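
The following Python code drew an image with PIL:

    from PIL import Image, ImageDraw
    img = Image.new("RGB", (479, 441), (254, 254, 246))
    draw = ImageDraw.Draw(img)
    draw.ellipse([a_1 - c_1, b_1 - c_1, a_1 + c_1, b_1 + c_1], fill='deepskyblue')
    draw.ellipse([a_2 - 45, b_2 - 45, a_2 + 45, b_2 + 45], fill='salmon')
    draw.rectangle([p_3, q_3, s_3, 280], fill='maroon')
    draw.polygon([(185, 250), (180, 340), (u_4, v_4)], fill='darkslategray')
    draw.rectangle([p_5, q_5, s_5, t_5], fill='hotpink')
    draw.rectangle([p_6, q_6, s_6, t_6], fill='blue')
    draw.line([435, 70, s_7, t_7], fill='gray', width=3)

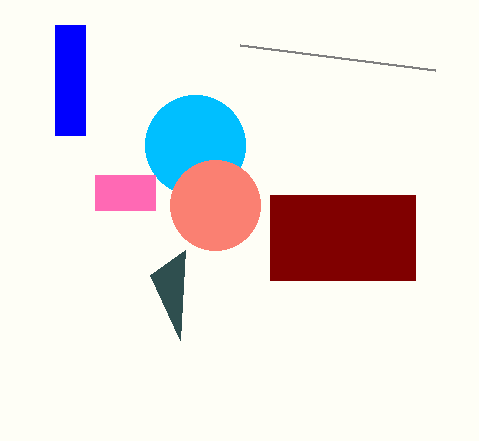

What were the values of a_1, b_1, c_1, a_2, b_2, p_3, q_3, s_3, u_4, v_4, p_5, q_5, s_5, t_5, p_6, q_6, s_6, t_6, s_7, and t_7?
a_1 = 195
b_1 = 145
c_1 = 50
a_2 = 215
b_2 = 205
p_3 = 270
q_3 = 195
s_3 = 415
u_4 = 150
v_4 = 275
p_5 = 95
q_5 = 175
s_5 = 155
t_5 = 210
p_6 = 55
q_6 = 25
s_6 = 85
t_6 = 135
s_7 = 240
t_7 = 45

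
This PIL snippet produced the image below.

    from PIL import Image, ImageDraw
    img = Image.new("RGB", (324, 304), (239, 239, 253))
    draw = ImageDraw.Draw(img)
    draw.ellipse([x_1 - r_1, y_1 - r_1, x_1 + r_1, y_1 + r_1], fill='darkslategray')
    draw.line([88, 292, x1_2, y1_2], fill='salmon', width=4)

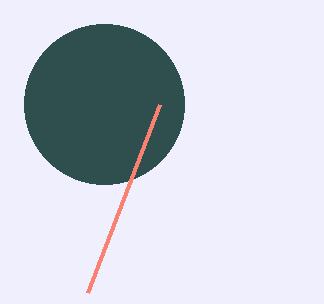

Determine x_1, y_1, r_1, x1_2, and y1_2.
x_1 = 104; y_1 = 104; r_1 = 80; x1_2 = 160; y1_2 = 104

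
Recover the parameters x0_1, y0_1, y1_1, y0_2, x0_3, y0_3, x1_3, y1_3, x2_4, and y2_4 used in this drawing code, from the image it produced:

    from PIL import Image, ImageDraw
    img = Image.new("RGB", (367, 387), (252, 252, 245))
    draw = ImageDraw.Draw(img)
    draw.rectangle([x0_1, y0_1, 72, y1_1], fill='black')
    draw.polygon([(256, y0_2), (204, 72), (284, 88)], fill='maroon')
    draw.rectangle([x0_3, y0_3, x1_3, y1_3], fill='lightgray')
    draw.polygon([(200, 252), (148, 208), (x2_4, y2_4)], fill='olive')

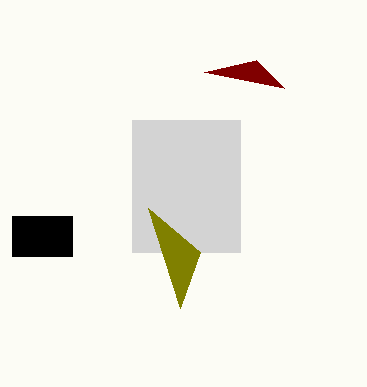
x0_1 = 12, y0_1 = 216, y1_1 = 256, y0_2 = 60, x0_3 = 132, y0_3 = 120, x1_3 = 240, y1_3 = 252, x2_4 = 180, y2_4 = 308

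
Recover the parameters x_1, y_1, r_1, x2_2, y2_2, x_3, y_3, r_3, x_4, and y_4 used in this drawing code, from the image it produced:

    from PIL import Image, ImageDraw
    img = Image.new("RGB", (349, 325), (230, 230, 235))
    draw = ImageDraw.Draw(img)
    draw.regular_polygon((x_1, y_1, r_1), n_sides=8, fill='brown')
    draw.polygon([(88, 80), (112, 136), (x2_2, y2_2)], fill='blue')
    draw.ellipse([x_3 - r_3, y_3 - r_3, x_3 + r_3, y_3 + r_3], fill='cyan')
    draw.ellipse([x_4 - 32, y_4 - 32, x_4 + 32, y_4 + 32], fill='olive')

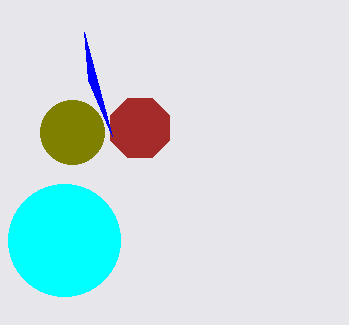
x_1 = 140
y_1 = 128
r_1 = 32
x2_2 = 84
y2_2 = 32
x_3 = 64
y_3 = 240
r_3 = 56
x_4 = 72
y_4 = 132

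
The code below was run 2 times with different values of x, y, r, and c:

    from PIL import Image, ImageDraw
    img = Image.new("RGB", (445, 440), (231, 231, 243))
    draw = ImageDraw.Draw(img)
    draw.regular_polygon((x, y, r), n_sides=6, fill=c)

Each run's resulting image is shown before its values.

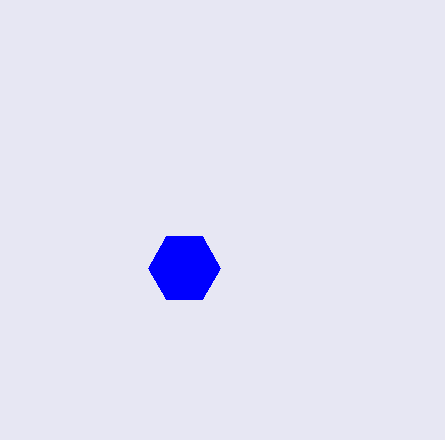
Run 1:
x = 184; y = 268; r = 36; c = 'blue'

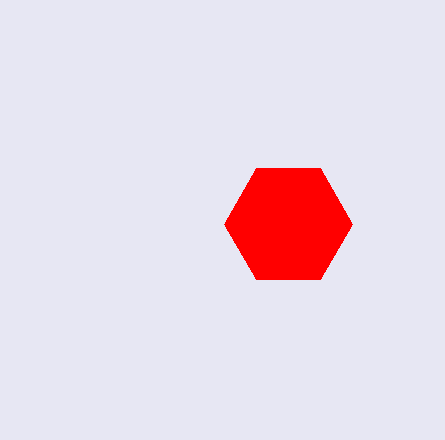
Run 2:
x = 288; y = 224; r = 64; c = 'red'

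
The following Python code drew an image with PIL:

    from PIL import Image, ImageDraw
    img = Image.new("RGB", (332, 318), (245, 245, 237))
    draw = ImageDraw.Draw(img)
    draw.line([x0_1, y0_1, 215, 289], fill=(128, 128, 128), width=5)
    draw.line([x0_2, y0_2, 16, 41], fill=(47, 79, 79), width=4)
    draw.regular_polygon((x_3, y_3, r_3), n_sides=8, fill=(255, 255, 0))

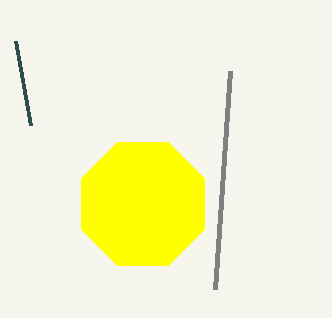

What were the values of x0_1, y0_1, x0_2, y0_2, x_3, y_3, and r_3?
x0_1 = 230
y0_1 = 71
x0_2 = 31
y0_2 = 125
x_3 = 143
y_3 = 204
r_3 = 67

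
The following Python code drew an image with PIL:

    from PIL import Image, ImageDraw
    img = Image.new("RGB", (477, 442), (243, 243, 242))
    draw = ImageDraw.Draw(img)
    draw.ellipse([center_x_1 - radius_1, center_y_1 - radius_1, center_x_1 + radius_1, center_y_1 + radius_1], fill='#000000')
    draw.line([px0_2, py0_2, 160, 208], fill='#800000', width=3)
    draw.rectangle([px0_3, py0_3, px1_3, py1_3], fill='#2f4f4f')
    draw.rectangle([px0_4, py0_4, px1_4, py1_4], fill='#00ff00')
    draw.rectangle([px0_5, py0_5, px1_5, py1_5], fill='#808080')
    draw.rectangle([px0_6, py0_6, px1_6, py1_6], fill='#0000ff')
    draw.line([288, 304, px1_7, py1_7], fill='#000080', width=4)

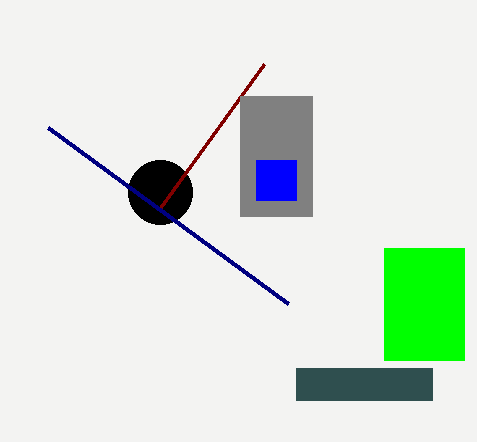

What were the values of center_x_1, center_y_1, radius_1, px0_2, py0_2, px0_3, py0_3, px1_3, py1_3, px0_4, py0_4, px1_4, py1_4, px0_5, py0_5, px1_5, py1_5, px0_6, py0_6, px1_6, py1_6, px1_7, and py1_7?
center_x_1 = 160, center_y_1 = 192, radius_1 = 32, px0_2 = 264, py0_2 = 64, px0_3 = 296, py0_3 = 368, px1_3 = 432, py1_3 = 400, px0_4 = 384, py0_4 = 248, px1_4 = 464, py1_4 = 360, px0_5 = 240, py0_5 = 96, px1_5 = 312, py1_5 = 216, px0_6 = 256, py0_6 = 160, px1_6 = 296, py1_6 = 200, px1_7 = 48, py1_7 = 128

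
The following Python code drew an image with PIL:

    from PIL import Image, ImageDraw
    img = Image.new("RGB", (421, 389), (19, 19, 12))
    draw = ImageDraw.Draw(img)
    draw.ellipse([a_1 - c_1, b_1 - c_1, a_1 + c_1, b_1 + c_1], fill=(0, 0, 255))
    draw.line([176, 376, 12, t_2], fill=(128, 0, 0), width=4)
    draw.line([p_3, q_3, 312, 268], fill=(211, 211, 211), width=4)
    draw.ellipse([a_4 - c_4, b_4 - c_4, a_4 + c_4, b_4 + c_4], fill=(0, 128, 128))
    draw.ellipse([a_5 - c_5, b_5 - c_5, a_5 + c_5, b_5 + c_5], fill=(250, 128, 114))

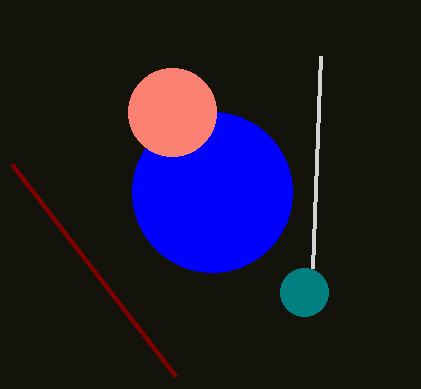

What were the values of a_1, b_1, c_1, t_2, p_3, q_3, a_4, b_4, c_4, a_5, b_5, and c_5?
a_1 = 212, b_1 = 192, c_1 = 80, t_2 = 164, p_3 = 320, q_3 = 56, a_4 = 304, b_4 = 292, c_4 = 24, a_5 = 172, b_5 = 112, c_5 = 44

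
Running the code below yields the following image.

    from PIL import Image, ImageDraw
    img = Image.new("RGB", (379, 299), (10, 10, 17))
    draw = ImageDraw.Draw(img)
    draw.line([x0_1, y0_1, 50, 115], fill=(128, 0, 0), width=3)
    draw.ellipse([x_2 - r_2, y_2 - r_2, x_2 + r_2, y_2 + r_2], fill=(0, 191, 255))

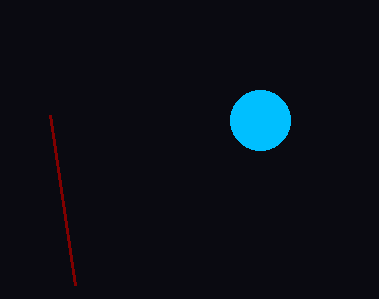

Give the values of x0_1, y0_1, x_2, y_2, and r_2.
x0_1 = 75, y0_1 = 285, x_2 = 260, y_2 = 120, r_2 = 30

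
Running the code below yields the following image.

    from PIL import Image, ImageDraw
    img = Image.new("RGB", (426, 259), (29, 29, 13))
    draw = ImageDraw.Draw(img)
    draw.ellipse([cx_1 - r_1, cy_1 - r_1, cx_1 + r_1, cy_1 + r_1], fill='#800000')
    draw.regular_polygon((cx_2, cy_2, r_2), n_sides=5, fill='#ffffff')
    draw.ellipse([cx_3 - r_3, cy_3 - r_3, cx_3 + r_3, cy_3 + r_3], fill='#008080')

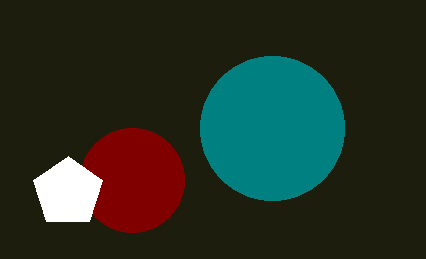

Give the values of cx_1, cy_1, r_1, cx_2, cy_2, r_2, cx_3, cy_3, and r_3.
cx_1 = 132; cy_1 = 180; r_1 = 52; cx_2 = 68; cy_2 = 192; r_2 = 36; cx_3 = 272; cy_3 = 128; r_3 = 72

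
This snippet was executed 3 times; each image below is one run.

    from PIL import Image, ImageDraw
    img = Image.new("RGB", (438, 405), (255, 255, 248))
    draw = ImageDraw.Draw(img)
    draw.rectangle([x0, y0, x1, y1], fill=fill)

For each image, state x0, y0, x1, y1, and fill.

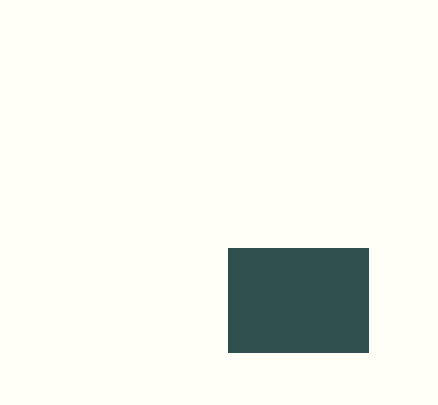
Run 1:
x0 = 228; y0 = 248; x1 = 368; y1 = 352; fill = 'darkslategray'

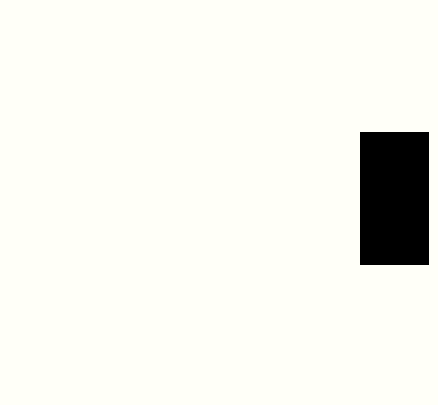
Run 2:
x0 = 360, y0 = 132, x1 = 428, y1 = 264, fill = 'black'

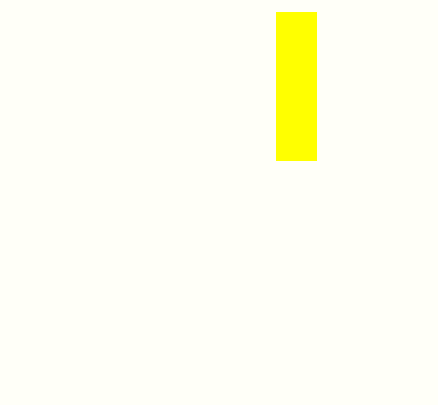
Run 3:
x0 = 276, y0 = 12, x1 = 316, y1 = 160, fill = 'yellow'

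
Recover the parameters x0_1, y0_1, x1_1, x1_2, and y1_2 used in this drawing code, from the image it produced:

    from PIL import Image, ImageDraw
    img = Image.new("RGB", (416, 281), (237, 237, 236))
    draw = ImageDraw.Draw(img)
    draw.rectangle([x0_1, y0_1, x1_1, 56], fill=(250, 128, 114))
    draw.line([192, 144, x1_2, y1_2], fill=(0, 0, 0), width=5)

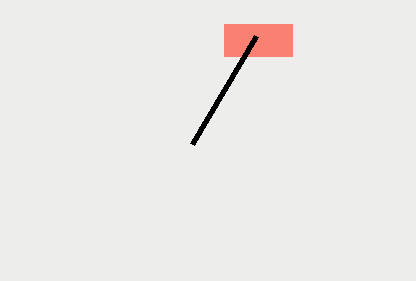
x0_1 = 224; y0_1 = 24; x1_1 = 292; x1_2 = 256; y1_2 = 36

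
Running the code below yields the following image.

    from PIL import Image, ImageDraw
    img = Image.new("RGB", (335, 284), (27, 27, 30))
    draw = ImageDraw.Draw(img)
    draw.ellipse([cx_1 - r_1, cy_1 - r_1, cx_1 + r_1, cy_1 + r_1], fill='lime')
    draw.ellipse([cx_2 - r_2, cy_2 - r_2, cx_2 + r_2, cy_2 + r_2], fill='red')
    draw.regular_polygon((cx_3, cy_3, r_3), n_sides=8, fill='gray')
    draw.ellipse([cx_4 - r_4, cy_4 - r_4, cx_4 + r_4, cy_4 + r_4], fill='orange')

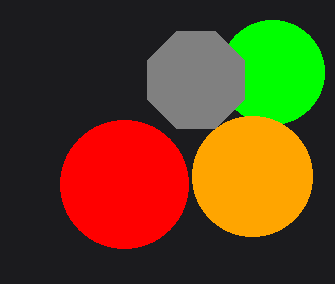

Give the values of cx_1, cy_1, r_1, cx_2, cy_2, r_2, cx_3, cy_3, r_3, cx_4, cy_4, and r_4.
cx_1 = 272, cy_1 = 72, r_1 = 52, cx_2 = 124, cy_2 = 184, r_2 = 64, cx_3 = 196, cy_3 = 80, r_3 = 52, cx_4 = 252, cy_4 = 176, r_4 = 60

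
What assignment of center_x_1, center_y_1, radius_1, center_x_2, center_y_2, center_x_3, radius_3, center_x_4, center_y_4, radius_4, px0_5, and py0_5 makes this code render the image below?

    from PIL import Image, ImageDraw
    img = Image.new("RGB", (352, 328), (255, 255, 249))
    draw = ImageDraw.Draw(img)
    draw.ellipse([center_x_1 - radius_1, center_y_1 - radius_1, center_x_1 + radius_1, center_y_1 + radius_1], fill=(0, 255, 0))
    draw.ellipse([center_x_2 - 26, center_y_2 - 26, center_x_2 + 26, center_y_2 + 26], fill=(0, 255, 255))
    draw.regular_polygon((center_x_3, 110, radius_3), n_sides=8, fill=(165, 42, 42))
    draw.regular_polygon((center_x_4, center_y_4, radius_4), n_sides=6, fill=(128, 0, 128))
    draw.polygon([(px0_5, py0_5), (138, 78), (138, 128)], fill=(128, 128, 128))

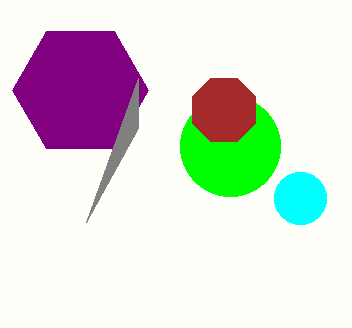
center_x_1 = 230; center_y_1 = 146; radius_1 = 50; center_x_2 = 300; center_y_2 = 198; center_x_3 = 224; radius_3 = 34; center_x_4 = 80; center_y_4 = 90; radius_4 = 68; px0_5 = 86; py0_5 = 222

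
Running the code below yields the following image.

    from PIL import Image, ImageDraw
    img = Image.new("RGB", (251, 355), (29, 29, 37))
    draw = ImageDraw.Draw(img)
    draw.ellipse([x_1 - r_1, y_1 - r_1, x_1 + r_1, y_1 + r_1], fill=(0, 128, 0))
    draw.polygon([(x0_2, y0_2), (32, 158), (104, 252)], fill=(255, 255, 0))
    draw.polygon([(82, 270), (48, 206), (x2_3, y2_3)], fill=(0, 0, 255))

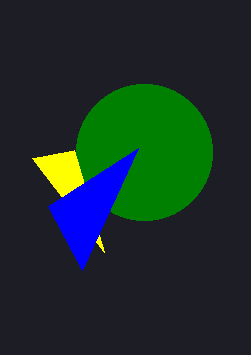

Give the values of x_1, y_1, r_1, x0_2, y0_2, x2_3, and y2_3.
x_1 = 144; y_1 = 152; r_1 = 68; x0_2 = 74; y0_2 = 150; x2_3 = 138; y2_3 = 148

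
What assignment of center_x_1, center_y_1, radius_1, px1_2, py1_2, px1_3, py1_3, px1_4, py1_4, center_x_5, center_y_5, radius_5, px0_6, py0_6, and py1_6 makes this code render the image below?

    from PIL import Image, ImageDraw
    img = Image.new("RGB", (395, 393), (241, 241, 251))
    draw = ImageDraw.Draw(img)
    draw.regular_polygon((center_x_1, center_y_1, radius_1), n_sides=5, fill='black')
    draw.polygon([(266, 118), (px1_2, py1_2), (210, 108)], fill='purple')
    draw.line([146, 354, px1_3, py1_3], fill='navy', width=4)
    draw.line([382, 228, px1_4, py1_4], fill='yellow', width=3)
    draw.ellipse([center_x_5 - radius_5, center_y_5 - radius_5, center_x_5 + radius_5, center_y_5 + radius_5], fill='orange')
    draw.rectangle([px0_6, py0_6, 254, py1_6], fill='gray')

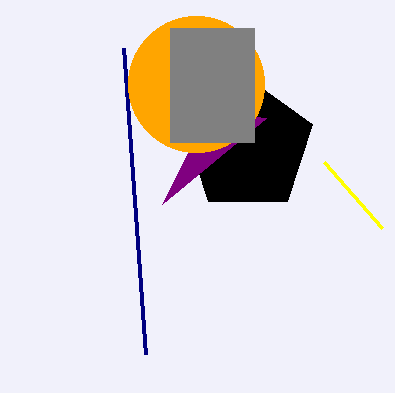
center_x_1 = 248, center_y_1 = 146, radius_1 = 68, px1_2 = 162, py1_2 = 204, px1_3 = 124, py1_3 = 48, px1_4 = 324, py1_4 = 162, center_x_5 = 196, center_y_5 = 84, radius_5 = 68, px0_6 = 170, py0_6 = 28, py1_6 = 142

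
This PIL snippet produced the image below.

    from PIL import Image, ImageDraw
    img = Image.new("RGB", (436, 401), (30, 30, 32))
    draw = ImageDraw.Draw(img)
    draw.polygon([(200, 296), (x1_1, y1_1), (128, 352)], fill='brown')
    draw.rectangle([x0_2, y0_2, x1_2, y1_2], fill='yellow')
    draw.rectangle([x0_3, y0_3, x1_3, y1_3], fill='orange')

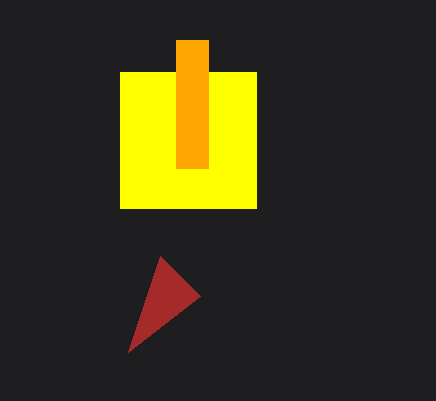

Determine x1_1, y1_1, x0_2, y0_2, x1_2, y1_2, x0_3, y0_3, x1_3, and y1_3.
x1_1 = 160
y1_1 = 256
x0_2 = 120
y0_2 = 72
x1_2 = 256
y1_2 = 208
x0_3 = 176
y0_3 = 40
x1_3 = 208
y1_3 = 168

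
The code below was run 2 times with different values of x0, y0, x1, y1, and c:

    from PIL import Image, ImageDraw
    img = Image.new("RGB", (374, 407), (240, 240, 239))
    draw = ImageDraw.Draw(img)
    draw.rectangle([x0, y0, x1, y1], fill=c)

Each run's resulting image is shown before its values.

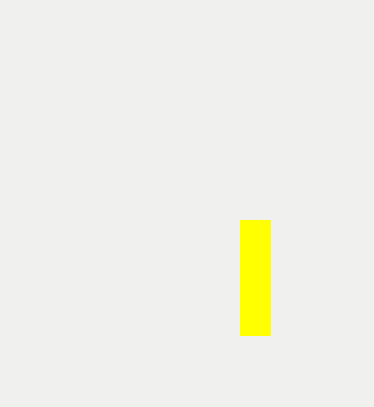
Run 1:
x0 = 240
y0 = 220
x1 = 270
y1 = 335
c = 'yellow'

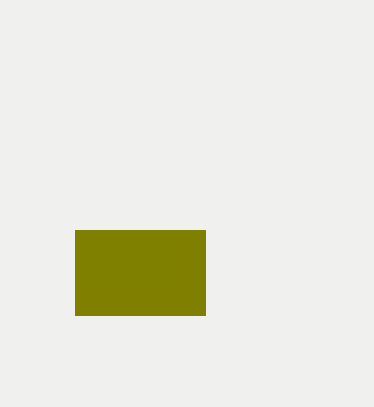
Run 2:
x0 = 75; y0 = 230; x1 = 205; y1 = 315; c = 'olive'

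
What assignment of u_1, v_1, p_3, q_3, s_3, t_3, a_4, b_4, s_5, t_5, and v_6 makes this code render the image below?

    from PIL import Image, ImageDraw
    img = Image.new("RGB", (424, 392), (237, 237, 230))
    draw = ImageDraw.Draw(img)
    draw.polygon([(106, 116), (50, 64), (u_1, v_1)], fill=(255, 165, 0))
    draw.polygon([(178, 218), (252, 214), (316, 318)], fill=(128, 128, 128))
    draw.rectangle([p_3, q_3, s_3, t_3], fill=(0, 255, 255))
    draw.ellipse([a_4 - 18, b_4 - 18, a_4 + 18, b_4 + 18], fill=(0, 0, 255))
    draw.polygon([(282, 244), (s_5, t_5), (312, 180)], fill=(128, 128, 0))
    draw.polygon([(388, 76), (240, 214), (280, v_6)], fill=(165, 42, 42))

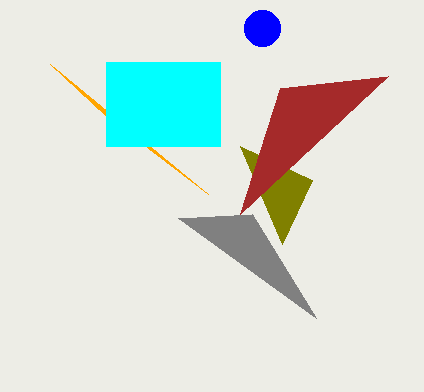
u_1 = 208
v_1 = 194
p_3 = 106
q_3 = 62
s_3 = 220
t_3 = 146
a_4 = 262
b_4 = 28
s_5 = 240
t_5 = 146
v_6 = 88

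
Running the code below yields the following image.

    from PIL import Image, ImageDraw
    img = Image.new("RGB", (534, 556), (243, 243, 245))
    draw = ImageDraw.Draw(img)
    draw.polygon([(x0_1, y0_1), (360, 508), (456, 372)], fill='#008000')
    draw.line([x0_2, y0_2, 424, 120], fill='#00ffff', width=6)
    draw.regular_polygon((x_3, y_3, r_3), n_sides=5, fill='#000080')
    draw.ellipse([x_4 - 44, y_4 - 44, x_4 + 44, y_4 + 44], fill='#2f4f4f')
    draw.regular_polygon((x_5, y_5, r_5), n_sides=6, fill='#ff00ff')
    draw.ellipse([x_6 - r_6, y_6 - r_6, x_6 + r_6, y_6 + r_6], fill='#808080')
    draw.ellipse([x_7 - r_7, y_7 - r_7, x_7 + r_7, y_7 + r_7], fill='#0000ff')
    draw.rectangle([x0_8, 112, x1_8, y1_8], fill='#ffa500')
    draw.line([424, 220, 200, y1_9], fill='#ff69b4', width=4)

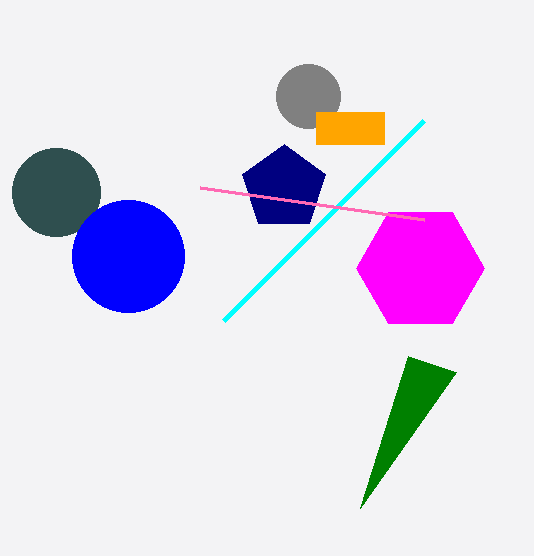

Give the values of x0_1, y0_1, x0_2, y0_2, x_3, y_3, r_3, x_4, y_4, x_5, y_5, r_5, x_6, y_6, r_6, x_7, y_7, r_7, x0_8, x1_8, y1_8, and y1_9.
x0_1 = 408, y0_1 = 356, x0_2 = 224, y0_2 = 320, x_3 = 284, y_3 = 188, r_3 = 44, x_4 = 56, y_4 = 192, x_5 = 420, y_5 = 268, r_5 = 64, x_6 = 308, y_6 = 96, r_6 = 32, x_7 = 128, y_7 = 256, r_7 = 56, x0_8 = 316, x1_8 = 384, y1_8 = 144, y1_9 = 188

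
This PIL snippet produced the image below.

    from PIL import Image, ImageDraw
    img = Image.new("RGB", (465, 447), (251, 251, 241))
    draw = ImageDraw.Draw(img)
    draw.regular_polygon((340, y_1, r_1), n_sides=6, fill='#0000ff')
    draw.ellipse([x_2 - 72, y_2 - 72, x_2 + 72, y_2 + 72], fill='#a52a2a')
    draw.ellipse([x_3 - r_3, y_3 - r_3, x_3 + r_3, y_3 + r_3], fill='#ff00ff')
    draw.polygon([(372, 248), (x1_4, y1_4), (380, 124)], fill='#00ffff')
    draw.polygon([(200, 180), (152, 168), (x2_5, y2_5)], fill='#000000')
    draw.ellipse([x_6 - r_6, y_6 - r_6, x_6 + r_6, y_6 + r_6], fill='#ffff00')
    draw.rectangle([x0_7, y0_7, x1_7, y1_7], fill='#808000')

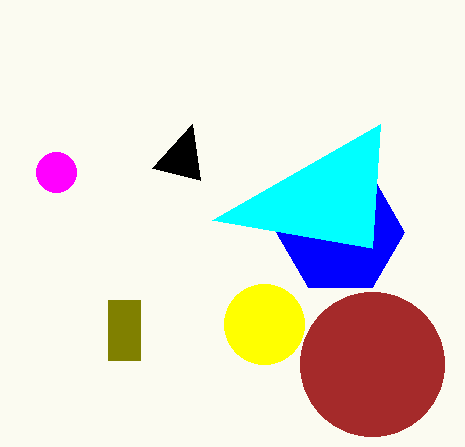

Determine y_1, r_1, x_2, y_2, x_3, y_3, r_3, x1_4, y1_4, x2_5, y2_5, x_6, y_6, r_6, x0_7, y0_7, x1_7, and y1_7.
y_1 = 232; r_1 = 64; x_2 = 372; y_2 = 364; x_3 = 56; y_3 = 172; r_3 = 20; x1_4 = 212; y1_4 = 220; x2_5 = 192; y2_5 = 124; x_6 = 264; y_6 = 324; r_6 = 40; x0_7 = 108; y0_7 = 300; x1_7 = 140; y1_7 = 360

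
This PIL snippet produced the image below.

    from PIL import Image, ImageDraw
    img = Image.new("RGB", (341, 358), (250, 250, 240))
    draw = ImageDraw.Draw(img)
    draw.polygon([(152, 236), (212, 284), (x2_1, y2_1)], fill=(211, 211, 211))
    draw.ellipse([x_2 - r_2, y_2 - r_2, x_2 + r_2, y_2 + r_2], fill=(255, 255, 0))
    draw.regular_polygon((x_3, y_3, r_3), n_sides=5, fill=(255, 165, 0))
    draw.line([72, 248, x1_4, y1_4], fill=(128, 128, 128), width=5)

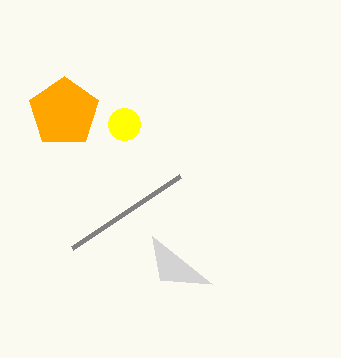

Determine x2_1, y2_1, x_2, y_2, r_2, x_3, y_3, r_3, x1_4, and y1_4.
x2_1 = 160
y2_1 = 280
x_2 = 124
y_2 = 124
r_2 = 16
x_3 = 64
y_3 = 112
r_3 = 36
x1_4 = 180
y1_4 = 176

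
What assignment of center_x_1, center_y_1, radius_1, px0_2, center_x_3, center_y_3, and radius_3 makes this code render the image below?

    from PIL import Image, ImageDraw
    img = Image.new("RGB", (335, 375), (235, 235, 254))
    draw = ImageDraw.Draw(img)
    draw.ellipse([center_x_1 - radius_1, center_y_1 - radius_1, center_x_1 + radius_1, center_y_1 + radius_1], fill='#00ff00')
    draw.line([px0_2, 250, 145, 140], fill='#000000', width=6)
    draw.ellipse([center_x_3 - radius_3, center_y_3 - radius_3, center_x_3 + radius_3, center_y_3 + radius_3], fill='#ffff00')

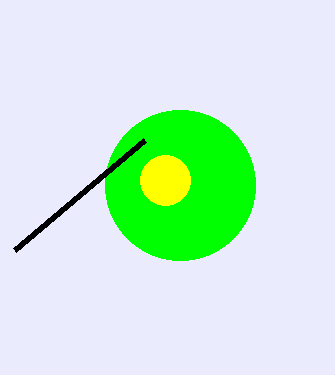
center_x_1 = 180; center_y_1 = 185; radius_1 = 75; px0_2 = 15; center_x_3 = 165; center_y_3 = 180; radius_3 = 25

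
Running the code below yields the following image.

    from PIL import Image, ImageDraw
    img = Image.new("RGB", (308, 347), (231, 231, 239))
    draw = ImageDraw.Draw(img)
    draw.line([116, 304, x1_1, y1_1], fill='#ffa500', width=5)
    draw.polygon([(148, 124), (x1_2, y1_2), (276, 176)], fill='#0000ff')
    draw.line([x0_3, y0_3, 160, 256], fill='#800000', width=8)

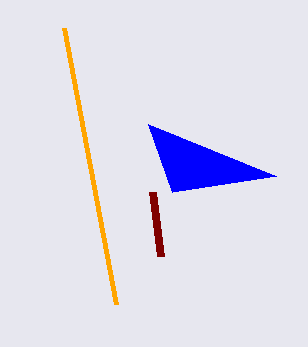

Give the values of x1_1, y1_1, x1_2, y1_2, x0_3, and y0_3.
x1_1 = 64
y1_1 = 28
x1_2 = 172
y1_2 = 192
x0_3 = 152
y0_3 = 192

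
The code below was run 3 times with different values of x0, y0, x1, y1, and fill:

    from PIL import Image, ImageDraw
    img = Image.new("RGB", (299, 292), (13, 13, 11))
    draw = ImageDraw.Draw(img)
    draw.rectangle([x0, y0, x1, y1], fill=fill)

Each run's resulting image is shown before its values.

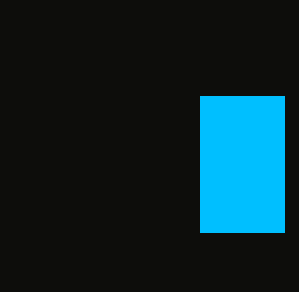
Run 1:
x0 = 200, y0 = 96, x1 = 284, y1 = 232, fill = 'deepskyblue'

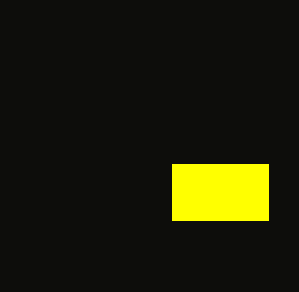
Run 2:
x0 = 172
y0 = 164
x1 = 268
y1 = 220
fill = 'yellow'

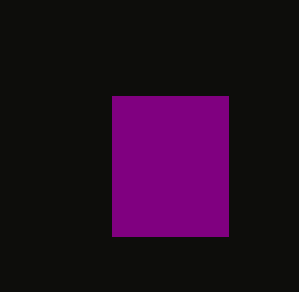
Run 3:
x0 = 112
y0 = 96
x1 = 228
y1 = 236
fill = 'purple'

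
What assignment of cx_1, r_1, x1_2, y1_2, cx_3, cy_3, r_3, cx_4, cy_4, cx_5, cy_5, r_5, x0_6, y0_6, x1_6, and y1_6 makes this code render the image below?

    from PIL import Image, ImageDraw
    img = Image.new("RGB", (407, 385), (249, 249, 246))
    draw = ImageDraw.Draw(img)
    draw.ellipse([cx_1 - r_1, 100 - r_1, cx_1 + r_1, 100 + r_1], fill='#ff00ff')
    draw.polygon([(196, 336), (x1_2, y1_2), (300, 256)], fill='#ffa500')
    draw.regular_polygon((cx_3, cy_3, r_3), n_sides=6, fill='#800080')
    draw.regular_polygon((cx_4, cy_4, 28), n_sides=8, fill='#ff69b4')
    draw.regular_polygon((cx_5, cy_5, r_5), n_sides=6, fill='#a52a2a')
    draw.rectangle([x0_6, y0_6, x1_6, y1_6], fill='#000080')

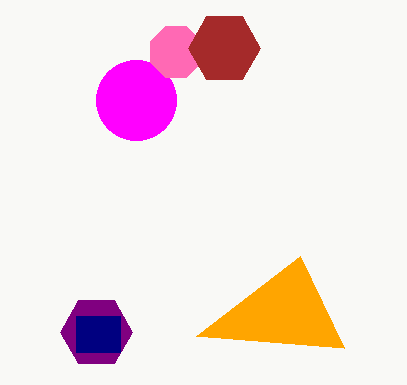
cx_1 = 136
r_1 = 40
x1_2 = 344
y1_2 = 348
cx_3 = 96
cy_3 = 332
r_3 = 36
cx_4 = 176
cy_4 = 52
cx_5 = 224
cy_5 = 48
r_5 = 36
x0_6 = 76
y0_6 = 316
x1_6 = 120
y1_6 = 352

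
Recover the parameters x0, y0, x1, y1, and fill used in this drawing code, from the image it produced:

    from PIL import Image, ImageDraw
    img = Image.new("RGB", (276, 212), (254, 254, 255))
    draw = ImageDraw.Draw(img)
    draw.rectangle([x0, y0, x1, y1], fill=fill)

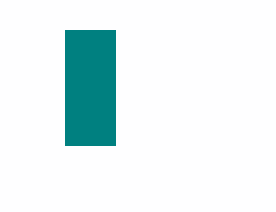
x0 = 65
y0 = 30
x1 = 115
y1 = 145
fill = 'teal'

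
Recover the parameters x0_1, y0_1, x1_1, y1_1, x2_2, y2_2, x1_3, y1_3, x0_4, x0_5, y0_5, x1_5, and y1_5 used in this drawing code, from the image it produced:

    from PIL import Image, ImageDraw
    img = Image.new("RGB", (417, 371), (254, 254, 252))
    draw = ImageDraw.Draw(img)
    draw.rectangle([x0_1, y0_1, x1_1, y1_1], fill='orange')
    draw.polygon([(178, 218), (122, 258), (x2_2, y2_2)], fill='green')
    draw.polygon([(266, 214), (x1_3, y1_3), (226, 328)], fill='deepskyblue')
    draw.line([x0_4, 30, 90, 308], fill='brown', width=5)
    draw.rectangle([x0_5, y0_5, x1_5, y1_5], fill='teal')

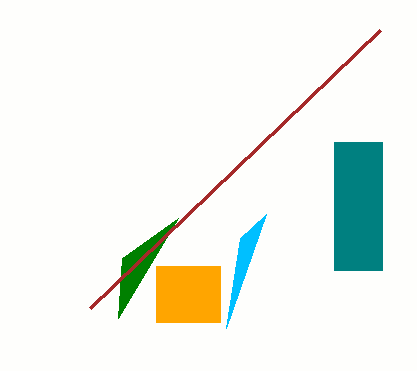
x0_1 = 156, y0_1 = 266, x1_1 = 220, y1_1 = 322, x2_2 = 118, y2_2 = 318, x1_3 = 240, y1_3 = 238, x0_4 = 380, x0_5 = 334, y0_5 = 142, x1_5 = 382, y1_5 = 270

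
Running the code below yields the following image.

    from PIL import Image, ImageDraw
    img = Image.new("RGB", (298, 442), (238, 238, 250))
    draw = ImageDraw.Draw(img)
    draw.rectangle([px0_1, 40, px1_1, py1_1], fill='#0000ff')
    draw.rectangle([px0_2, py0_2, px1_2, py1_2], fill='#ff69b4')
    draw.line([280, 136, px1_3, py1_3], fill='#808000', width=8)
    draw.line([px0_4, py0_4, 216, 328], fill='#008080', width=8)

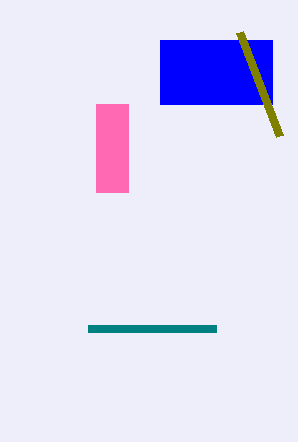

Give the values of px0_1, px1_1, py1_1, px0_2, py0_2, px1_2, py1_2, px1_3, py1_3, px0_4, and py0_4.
px0_1 = 160; px1_1 = 272; py1_1 = 104; px0_2 = 96; py0_2 = 104; px1_2 = 128; py1_2 = 192; px1_3 = 240; py1_3 = 32; px0_4 = 88; py0_4 = 328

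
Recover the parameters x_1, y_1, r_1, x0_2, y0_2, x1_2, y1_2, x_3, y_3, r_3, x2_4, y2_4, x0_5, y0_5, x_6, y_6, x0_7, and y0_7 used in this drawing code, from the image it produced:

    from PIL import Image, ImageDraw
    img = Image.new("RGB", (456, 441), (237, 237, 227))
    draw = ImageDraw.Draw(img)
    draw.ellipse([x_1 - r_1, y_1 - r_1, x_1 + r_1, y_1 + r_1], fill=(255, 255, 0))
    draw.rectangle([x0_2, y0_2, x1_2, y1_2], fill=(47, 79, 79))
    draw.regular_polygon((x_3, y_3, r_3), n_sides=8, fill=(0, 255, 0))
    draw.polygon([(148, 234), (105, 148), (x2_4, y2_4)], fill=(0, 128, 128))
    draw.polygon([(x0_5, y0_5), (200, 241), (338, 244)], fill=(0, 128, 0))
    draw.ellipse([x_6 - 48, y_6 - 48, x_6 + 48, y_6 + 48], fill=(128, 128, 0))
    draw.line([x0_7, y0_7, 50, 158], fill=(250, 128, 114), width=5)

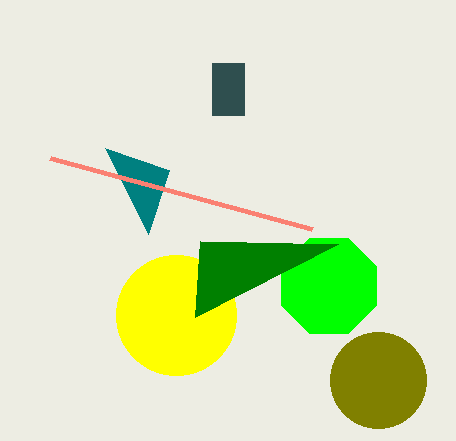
x_1 = 176, y_1 = 315, r_1 = 60, x0_2 = 212, y0_2 = 63, x1_2 = 244, y1_2 = 115, x_3 = 329, y_3 = 286, r_3 = 51, x2_4 = 169, y2_4 = 170, x0_5 = 195, y0_5 = 317, x_6 = 378, y_6 = 380, x0_7 = 312, y0_7 = 229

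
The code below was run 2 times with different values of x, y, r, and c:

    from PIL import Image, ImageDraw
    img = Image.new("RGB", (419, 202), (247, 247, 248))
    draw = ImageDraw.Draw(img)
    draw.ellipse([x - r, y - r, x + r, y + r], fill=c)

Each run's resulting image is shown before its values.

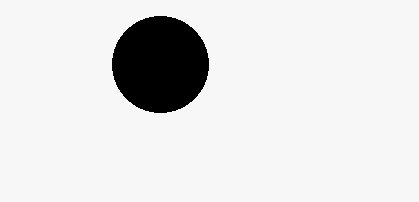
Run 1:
x = 160; y = 64; r = 48; c = 'black'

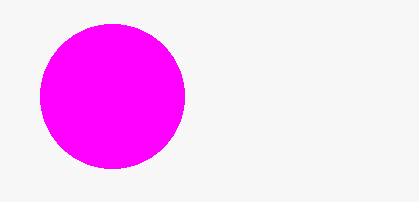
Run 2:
x = 112, y = 96, r = 72, c = 'magenta'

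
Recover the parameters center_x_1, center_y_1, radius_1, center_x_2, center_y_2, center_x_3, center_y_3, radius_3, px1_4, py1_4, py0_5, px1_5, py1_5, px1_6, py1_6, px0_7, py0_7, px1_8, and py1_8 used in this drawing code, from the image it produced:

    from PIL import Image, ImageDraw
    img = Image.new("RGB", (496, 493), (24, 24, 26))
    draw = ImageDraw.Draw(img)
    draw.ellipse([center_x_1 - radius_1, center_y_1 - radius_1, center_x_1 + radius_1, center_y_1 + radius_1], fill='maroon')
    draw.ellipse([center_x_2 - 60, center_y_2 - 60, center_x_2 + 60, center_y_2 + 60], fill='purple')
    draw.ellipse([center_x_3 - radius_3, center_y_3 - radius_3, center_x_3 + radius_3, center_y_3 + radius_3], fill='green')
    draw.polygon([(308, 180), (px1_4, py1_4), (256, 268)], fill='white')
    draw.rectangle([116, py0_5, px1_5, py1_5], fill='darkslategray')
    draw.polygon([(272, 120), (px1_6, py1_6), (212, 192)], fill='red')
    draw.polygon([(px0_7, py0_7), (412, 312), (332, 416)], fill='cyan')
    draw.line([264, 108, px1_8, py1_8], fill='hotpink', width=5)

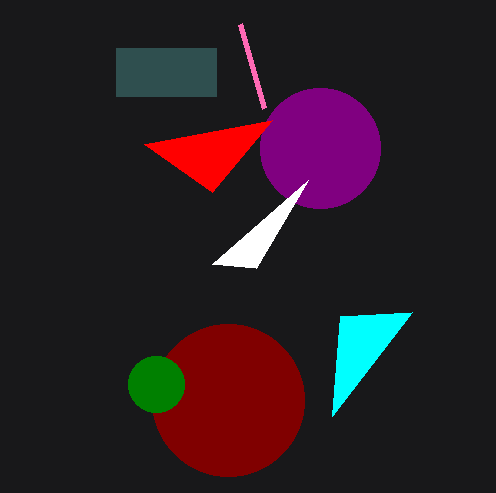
center_x_1 = 228; center_y_1 = 400; radius_1 = 76; center_x_2 = 320; center_y_2 = 148; center_x_3 = 156; center_y_3 = 384; radius_3 = 28; px1_4 = 212; py1_4 = 264; py0_5 = 48; px1_5 = 216; py1_5 = 96; px1_6 = 144; py1_6 = 144; px0_7 = 340; py0_7 = 316; px1_8 = 240; py1_8 = 24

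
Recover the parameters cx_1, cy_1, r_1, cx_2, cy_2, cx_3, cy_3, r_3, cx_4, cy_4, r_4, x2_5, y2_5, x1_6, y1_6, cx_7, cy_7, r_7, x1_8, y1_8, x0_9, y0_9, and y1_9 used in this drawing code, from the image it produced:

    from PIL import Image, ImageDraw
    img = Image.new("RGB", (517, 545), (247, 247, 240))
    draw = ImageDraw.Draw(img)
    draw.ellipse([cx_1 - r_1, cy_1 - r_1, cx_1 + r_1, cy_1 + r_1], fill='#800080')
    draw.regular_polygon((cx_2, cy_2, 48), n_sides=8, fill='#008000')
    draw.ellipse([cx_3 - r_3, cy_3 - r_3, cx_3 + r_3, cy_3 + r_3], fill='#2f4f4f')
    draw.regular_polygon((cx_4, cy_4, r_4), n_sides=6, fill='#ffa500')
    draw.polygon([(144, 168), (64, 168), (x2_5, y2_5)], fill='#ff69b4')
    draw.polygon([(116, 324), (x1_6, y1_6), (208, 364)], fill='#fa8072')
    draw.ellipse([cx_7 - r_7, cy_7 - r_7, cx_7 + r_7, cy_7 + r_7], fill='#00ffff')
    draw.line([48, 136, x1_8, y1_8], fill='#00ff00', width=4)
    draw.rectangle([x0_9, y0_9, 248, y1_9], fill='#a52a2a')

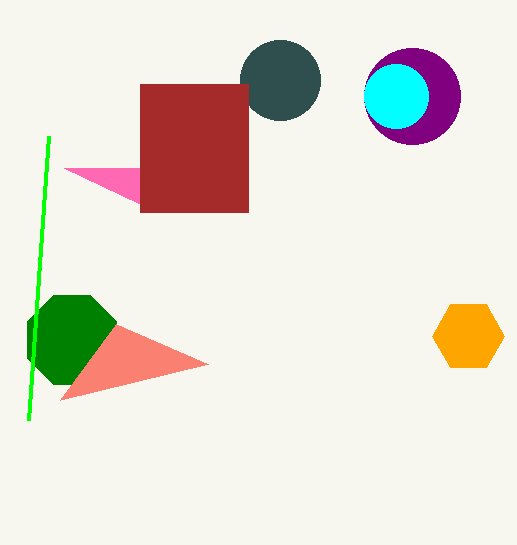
cx_1 = 412
cy_1 = 96
r_1 = 48
cx_2 = 72
cy_2 = 340
cx_3 = 280
cy_3 = 80
r_3 = 40
cx_4 = 468
cy_4 = 336
r_4 = 36
x2_5 = 140
y2_5 = 204
x1_6 = 60
y1_6 = 400
cx_7 = 396
cy_7 = 96
r_7 = 32
x1_8 = 28
y1_8 = 420
x0_9 = 140
y0_9 = 84
y1_9 = 212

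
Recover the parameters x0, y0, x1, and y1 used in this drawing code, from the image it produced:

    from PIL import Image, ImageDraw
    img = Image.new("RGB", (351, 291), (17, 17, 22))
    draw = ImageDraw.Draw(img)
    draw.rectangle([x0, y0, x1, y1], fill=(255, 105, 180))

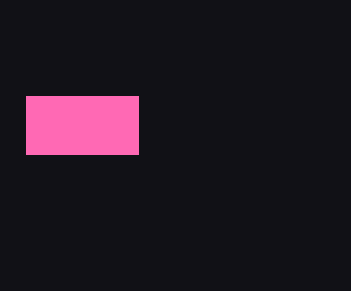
x0 = 26; y0 = 96; x1 = 138; y1 = 154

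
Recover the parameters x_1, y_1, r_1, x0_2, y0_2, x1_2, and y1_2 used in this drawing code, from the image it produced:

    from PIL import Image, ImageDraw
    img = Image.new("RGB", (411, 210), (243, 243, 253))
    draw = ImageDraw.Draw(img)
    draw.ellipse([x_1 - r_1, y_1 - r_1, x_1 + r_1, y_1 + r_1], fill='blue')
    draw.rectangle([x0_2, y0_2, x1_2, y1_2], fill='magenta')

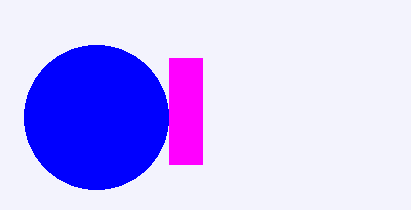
x_1 = 96, y_1 = 117, r_1 = 72, x0_2 = 169, y0_2 = 58, x1_2 = 202, y1_2 = 164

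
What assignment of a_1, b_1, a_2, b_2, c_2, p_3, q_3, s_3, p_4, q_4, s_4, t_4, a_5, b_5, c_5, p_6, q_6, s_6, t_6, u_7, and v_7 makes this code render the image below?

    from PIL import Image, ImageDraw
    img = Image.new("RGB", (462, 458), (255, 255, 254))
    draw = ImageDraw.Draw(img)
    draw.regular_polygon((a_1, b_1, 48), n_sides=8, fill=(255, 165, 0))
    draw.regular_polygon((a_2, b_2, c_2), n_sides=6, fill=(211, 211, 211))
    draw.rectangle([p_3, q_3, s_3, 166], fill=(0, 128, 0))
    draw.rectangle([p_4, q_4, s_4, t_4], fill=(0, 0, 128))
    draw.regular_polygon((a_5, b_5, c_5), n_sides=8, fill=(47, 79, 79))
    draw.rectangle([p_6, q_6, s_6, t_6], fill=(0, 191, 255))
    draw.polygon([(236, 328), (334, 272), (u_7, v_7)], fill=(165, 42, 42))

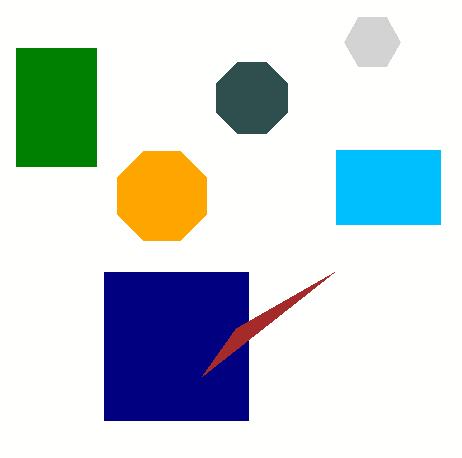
a_1 = 162; b_1 = 196; a_2 = 372; b_2 = 42; c_2 = 28; p_3 = 16; q_3 = 48; s_3 = 96; p_4 = 104; q_4 = 272; s_4 = 248; t_4 = 420; a_5 = 252; b_5 = 98; c_5 = 38; p_6 = 336; q_6 = 150; s_6 = 440; t_6 = 224; u_7 = 202; v_7 = 376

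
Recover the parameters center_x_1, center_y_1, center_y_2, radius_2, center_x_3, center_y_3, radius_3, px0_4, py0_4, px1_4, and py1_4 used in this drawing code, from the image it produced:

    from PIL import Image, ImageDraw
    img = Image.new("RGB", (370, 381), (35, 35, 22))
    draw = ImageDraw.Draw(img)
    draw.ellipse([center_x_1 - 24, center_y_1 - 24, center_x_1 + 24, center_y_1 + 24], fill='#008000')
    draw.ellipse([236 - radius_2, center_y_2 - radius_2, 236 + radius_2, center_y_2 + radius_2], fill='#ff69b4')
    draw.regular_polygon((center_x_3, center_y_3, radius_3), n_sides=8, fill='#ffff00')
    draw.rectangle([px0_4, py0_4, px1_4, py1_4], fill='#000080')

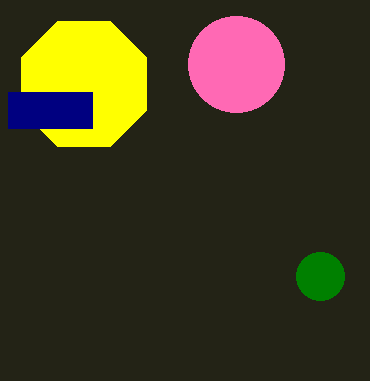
center_x_1 = 320; center_y_1 = 276; center_y_2 = 64; radius_2 = 48; center_x_3 = 84; center_y_3 = 84; radius_3 = 68; px0_4 = 8; py0_4 = 92; px1_4 = 92; py1_4 = 128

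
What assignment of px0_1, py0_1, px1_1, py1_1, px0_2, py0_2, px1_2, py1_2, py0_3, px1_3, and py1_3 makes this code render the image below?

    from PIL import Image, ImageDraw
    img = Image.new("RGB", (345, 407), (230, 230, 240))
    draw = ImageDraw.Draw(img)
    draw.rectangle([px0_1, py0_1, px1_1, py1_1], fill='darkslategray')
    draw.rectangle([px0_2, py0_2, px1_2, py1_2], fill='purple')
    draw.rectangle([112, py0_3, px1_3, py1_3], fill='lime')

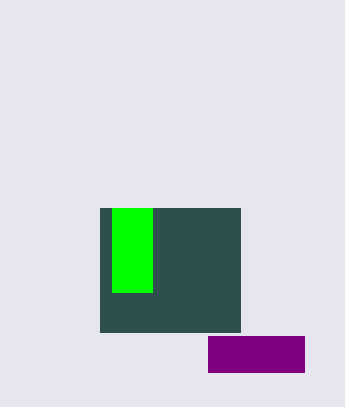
px0_1 = 100, py0_1 = 208, px1_1 = 240, py1_1 = 332, px0_2 = 208, py0_2 = 336, px1_2 = 304, py1_2 = 372, py0_3 = 208, px1_3 = 152, py1_3 = 292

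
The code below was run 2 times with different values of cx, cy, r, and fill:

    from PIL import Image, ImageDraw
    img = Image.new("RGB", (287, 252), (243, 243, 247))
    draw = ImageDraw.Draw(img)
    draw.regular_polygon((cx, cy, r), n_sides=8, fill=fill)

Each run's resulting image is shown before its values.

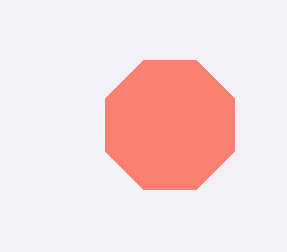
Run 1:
cx = 170
cy = 125
r = 70
fill = 'salmon'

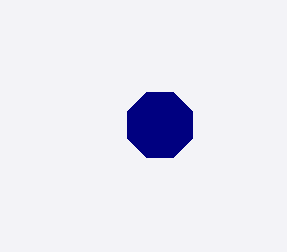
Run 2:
cx = 160, cy = 125, r = 35, fill = 'navy'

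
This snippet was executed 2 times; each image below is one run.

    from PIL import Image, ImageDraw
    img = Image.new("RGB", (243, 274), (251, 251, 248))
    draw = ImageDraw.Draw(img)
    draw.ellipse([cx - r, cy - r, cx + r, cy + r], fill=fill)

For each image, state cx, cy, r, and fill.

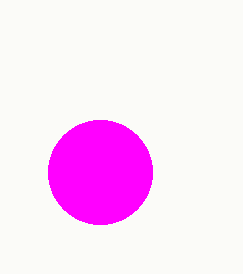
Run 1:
cx = 100; cy = 172; r = 52; fill = 'magenta'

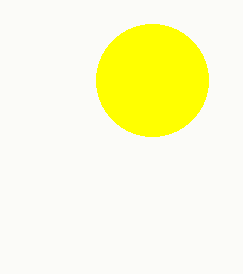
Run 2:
cx = 152, cy = 80, r = 56, fill = 'yellow'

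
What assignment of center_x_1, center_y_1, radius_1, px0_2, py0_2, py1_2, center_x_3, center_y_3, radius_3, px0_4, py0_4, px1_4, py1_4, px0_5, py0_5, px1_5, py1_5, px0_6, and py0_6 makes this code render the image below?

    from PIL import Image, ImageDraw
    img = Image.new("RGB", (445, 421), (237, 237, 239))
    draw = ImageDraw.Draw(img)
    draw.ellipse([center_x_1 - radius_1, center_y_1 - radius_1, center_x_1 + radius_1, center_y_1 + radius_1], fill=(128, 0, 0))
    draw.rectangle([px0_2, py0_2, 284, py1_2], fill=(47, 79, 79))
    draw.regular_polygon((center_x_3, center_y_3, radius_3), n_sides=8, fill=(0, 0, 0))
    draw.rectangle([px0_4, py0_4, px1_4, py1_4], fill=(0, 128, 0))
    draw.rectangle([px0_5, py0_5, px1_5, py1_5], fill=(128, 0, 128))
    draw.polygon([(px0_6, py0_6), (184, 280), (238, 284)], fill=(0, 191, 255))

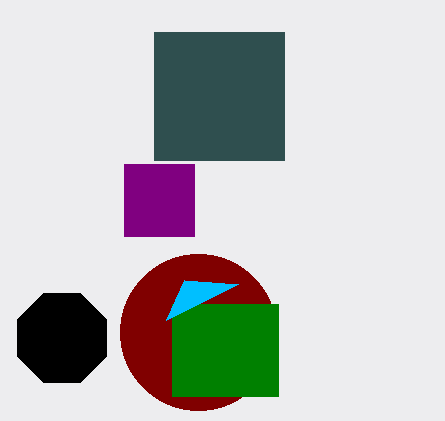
center_x_1 = 198
center_y_1 = 332
radius_1 = 78
px0_2 = 154
py0_2 = 32
py1_2 = 160
center_x_3 = 62
center_y_3 = 338
radius_3 = 48
px0_4 = 172
py0_4 = 304
px1_4 = 278
py1_4 = 396
px0_5 = 124
py0_5 = 164
px1_5 = 194
py1_5 = 236
px0_6 = 166
py0_6 = 320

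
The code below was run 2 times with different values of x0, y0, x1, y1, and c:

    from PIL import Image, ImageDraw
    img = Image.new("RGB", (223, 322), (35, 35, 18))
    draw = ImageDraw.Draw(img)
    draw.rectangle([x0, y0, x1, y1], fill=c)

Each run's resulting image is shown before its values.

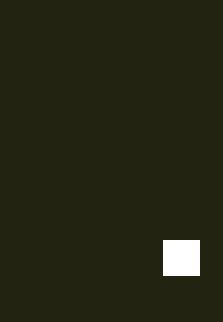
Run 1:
x0 = 163, y0 = 240, x1 = 199, y1 = 275, c = 'white'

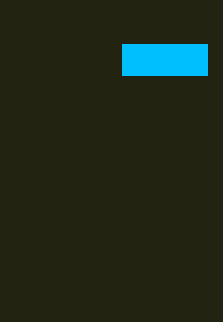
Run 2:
x0 = 122; y0 = 44; x1 = 207; y1 = 75; c = 'deepskyblue'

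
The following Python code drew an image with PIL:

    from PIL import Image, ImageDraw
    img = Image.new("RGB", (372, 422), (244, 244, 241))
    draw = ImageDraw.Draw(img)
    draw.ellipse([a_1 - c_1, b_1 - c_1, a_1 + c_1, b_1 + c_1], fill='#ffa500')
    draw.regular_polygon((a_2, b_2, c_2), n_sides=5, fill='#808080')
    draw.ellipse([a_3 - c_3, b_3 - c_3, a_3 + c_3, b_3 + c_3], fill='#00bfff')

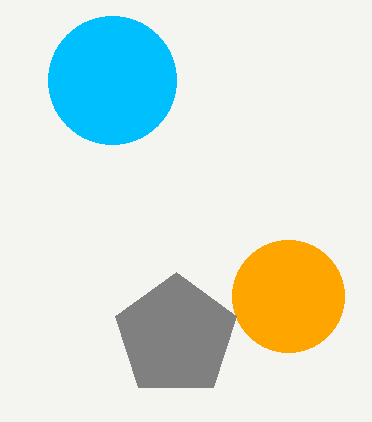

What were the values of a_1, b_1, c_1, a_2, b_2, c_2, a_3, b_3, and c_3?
a_1 = 288, b_1 = 296, c_1 = 56, a_2 = 176, b_2 = 336, c_2 = 64, a_3 = 112, b_3 = 80, c_3 = 64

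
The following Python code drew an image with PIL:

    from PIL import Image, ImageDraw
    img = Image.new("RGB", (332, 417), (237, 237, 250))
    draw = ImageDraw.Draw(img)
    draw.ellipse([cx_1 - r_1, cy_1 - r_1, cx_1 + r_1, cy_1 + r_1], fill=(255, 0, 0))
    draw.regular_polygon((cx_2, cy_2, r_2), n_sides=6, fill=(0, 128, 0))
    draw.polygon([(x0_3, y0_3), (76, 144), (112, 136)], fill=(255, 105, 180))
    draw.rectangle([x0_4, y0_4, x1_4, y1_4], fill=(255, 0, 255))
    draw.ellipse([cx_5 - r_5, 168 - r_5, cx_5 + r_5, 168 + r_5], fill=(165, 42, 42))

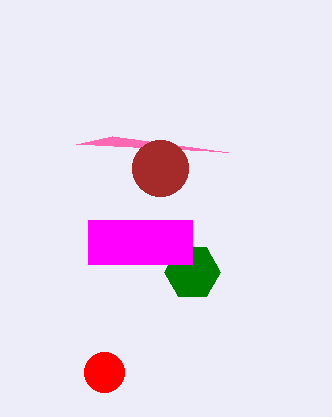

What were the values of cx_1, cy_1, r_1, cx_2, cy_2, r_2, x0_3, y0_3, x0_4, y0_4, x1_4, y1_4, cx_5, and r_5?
cx_1 = 104, cy_1 = 372, r_1 = 20, cx_2 = 192, cy_2 = 272, r_2 = 28, x0_3 = 228, y0_3 = 152, x0_4 = 88, y0_4 = 220, x1_4 = 192, y1_4 = 264, cx_5 = 160, r_5 = 28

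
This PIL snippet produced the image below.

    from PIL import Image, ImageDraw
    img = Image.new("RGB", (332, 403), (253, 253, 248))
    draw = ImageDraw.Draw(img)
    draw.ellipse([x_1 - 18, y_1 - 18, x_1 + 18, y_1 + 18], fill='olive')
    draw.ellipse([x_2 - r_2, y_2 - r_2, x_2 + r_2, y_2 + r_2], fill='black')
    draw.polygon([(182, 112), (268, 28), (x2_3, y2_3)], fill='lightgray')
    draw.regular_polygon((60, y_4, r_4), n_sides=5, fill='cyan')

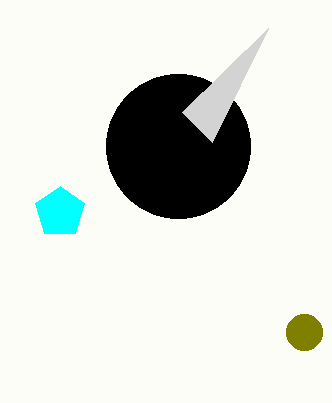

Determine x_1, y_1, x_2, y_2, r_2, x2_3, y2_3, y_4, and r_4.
x_1 = 304
y_1 = 332
x_2 = 178
y_2 = 146
r_2 = 72
x2_3 = 212
y2_3 = 142
y_4 = 212
r_4 = 26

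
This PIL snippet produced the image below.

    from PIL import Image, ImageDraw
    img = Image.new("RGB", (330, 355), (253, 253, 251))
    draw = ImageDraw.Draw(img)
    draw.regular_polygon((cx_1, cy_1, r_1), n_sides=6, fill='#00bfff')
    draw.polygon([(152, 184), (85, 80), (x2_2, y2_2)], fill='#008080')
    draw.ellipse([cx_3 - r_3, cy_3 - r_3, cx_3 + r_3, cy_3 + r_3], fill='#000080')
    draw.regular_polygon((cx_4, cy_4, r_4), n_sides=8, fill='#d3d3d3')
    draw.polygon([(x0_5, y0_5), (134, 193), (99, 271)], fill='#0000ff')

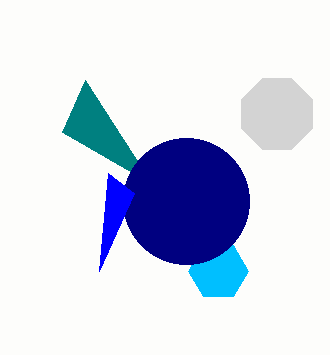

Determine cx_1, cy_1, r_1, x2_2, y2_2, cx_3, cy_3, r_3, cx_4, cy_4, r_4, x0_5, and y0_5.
cx_1 = 218, cy_1 = 271, r_1 = 30, x2_2 = 62, y2_2 = 132, cx_3 = 186, cy_3 = 201, r_3 = 63, cx_4 = 277, cy_4 = 114, r_4 = 38, x0_5 = 108, y0_5 = 173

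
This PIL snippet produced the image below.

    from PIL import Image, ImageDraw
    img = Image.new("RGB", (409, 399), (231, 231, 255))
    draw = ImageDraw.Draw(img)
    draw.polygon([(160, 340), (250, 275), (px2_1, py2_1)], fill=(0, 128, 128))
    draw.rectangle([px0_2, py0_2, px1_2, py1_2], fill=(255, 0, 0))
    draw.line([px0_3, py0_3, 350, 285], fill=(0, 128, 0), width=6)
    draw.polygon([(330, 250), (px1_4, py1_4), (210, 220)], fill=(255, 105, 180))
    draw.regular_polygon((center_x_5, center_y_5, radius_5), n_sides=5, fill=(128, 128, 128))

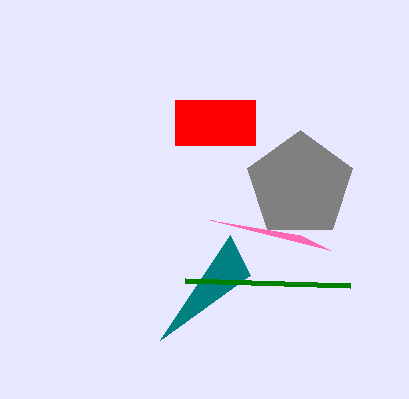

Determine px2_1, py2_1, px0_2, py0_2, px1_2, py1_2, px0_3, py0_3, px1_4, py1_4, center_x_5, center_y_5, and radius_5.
px2_1 = 230; py2_1 = 235; px0_2 = 175; py0_2 = 100; px1_2 = 255; py1_2 = 145; px0_3 = 185; py0_3 = 280; px1_4 = 300; py1_4 = 235; center_x_5 = 300; center_y_5 = 185; radius_5 = 55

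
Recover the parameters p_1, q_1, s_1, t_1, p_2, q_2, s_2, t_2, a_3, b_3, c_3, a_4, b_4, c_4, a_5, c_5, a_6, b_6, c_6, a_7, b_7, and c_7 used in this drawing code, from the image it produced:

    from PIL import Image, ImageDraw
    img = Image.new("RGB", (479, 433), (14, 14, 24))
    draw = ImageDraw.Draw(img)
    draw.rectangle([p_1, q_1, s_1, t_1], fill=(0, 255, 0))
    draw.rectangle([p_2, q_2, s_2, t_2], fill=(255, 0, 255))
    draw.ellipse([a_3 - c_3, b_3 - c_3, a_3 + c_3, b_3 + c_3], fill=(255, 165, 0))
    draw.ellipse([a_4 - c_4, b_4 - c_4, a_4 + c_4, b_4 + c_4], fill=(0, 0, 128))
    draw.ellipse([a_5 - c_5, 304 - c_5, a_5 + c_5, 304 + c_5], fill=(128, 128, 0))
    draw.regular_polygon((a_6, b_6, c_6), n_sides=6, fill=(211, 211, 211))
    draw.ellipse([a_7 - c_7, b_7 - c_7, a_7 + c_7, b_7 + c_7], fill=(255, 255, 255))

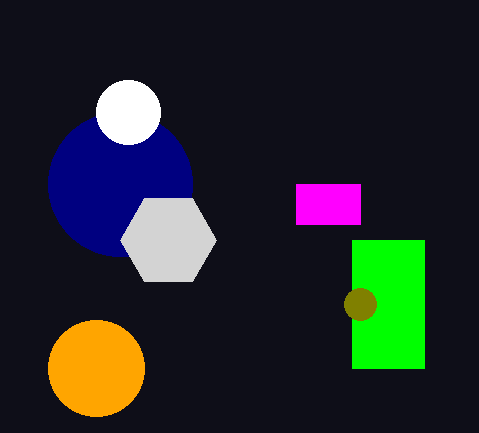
p_1 = 352, q_1 = 240, s_1 = 424, t_1 = 368, p_2 = 296, q_2 = 184, s_2 = 360, t_2 = 224, a_3 = 96, b_3 = 368, c_3 = 48, a_4 = 120, b_4 = 184, c_4 = 72, a_5 = 360, c_5 = 16, a_6 = 168, b_6 = 240, c_6 = 48, a_7 = 128, b_7 = 112, c_7 = 32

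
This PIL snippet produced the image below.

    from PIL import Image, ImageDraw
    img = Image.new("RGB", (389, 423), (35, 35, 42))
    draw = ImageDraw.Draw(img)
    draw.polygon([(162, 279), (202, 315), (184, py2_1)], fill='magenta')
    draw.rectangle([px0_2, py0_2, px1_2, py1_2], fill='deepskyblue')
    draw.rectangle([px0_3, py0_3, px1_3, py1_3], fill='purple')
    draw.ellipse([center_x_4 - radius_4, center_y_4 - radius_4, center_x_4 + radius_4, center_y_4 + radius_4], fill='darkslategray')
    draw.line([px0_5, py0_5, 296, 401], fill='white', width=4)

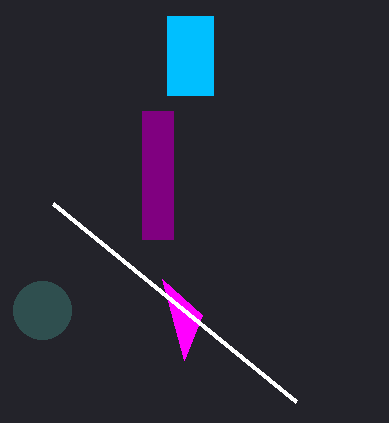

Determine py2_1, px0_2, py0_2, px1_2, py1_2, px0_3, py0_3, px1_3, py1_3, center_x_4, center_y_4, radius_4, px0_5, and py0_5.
py2_1 = 360, px0_2 = 167, py0_2 = 16, px1_2 = 213, py1_2 = 95, px0_3 = 142, py0_3 = 111, px1_3 = 173, py1_3 = 239, center_x_4 = 42, center_y_4 = 310, radius_4 = 29, px0_5 = 53, py0_5 = 203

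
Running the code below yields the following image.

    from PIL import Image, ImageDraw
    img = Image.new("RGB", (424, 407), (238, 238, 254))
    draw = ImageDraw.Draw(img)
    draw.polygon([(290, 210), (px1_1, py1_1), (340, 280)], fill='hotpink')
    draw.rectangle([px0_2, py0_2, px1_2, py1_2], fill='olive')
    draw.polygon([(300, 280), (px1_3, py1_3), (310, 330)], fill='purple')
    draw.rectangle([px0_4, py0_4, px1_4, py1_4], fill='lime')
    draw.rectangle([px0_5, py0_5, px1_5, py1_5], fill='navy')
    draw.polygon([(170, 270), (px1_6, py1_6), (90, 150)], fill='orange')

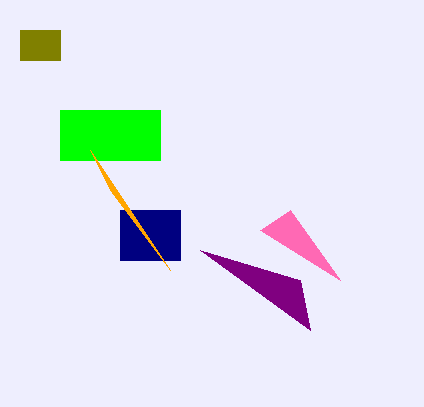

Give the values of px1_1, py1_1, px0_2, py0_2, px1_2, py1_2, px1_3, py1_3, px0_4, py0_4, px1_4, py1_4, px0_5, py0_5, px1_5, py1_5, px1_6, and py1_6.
px1_1 = 260; py1_1 = 230; px0_2 = 20; py0_2 = 30; px1_2 = 60; py1_2 = 60; px1_3 = 200; py1_3 = 250; px0_4 = 60; py0_4 = 110; px1_4 = 160; py1_4 = 160; px0_5 = 120; py0_5 = 210; px1_5 = 180; py1_5 = 260; px1_6 = 110; py1_6 = 190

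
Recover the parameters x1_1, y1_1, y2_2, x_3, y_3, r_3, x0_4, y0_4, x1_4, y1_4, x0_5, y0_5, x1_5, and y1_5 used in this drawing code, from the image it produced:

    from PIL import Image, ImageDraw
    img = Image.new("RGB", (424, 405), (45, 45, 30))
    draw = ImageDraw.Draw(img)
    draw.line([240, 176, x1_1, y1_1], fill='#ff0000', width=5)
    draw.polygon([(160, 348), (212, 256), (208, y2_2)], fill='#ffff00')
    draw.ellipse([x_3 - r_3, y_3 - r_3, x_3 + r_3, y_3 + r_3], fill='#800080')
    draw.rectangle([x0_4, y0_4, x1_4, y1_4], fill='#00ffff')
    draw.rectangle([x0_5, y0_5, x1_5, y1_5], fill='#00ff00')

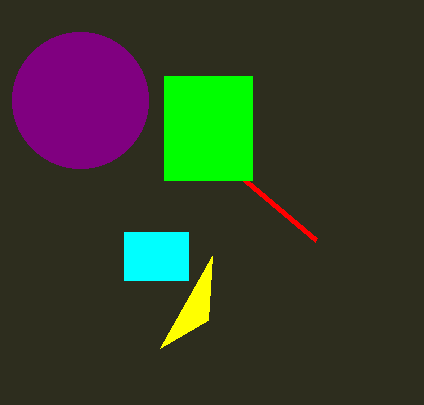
x1_1 = 316
y1_1 = 240
y2_2 = 320
x_3 = 80
y_3 = 100
r_3 = 68
x0_4 = 124
y0_4 = 232
x1_4 = 188
y1_4 = 280
x0_5 = 164
y0_5 = 76
x1_5 = 252
y1_5 = 180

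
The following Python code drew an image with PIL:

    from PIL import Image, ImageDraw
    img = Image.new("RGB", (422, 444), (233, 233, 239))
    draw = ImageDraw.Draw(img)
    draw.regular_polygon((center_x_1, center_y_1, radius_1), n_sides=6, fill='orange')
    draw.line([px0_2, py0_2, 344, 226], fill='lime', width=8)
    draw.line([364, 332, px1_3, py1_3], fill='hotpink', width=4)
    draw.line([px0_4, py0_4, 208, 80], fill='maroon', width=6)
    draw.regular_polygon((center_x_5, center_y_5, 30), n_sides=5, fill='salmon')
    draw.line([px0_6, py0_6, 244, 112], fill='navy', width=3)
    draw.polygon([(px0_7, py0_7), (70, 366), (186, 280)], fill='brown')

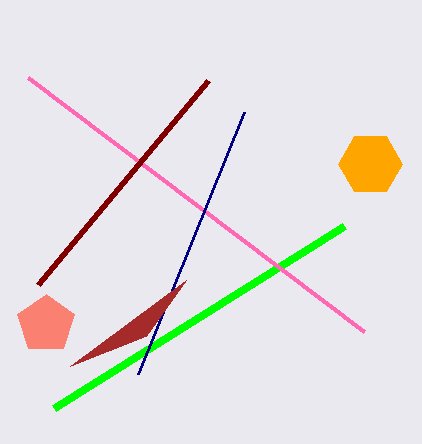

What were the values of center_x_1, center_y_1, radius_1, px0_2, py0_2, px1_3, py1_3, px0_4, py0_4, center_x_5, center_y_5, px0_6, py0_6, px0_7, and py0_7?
center_x_1 = 370; center_y_1 = 164; radius_1 = 32; px0_2 = 54; py0_2 = 408; px1_3 = 28; py1_3 = 78; px0_4 = 38; py0_4 = 284; center_x_5 = 46; center_y_5 = 324; px0_6 = 138; py0_6 = 374; px0_7 = 146; py0_7 = 336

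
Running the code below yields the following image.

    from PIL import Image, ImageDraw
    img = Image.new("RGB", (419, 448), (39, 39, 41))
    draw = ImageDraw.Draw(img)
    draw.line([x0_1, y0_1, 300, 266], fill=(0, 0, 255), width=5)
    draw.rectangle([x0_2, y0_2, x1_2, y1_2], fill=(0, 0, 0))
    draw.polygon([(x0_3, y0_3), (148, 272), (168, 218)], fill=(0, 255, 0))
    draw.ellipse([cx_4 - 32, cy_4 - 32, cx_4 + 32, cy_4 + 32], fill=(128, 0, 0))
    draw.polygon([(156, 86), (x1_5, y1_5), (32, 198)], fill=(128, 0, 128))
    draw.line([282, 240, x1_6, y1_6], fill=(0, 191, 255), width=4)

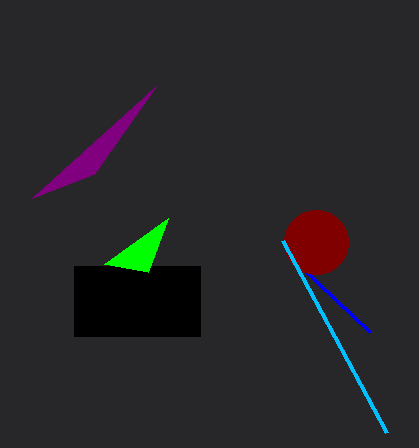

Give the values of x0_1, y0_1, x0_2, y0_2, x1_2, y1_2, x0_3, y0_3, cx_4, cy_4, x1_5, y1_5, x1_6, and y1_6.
x0_1 = 370; y0_1 = 332; x0_2 = 74; y0_2 = 266; x1_2 = 200; y1_2 = 336; x0_3 = 104; y0_3 = 264; cx_4 = 316; cy_4 = 242; x1_5 = 94; y1_5 = 174; x1_6 = 386; y1_6 = 432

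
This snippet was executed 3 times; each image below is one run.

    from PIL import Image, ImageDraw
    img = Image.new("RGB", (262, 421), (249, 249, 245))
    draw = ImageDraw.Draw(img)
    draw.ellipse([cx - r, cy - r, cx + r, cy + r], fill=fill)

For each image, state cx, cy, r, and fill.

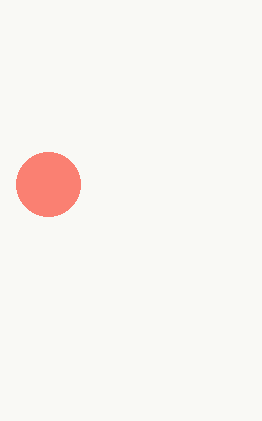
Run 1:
cx = 48
cy = 184
r = 32
fill = 'salmon'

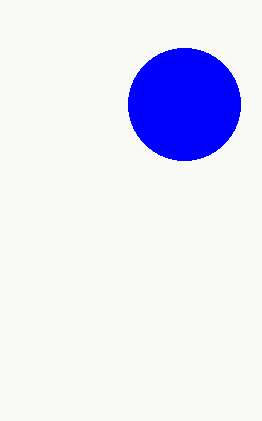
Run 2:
cx = 184, cy = 104, r = 56, fill = 'blue'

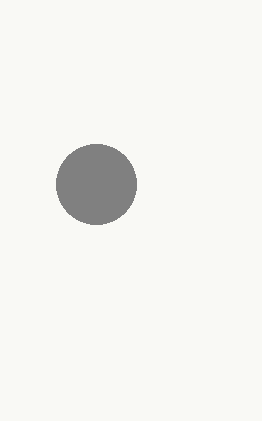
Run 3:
cx = 96
cy = 184
r = 40
fill = 'gray'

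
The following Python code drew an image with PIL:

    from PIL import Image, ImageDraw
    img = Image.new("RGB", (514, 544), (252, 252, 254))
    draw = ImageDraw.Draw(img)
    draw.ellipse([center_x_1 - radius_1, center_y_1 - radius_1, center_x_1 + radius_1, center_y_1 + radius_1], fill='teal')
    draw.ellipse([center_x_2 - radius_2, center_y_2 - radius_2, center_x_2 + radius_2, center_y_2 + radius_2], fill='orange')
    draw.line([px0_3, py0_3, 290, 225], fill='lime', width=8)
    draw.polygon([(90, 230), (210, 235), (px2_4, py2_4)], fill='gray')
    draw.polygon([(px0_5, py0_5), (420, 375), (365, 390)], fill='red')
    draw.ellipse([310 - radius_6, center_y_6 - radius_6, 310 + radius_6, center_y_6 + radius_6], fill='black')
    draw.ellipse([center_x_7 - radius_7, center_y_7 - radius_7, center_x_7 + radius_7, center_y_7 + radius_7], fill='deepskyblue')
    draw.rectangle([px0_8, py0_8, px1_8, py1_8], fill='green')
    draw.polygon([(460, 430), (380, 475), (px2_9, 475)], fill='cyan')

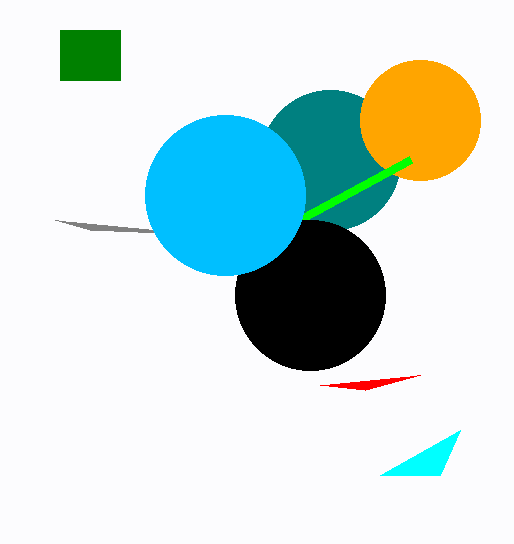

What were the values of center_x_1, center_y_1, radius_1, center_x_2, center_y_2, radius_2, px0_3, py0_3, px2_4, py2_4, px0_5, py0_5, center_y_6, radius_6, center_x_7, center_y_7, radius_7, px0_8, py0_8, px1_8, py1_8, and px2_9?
center_x_1 = 330, center_y_1 = 160, radius_1 = 70, center_x_2 = 420, center_y_2 = 120, radius_2 = 60, px0_3 = 410, py0_3 = 160, px2_4 = 55, py2_4 = 220, px0_5 = 320, py0_5 = 385, center_y_6 = 295, radius_6 = 75, center_x_7 = 225, center_y_7 = 195, radius_7 = 80, px0_8 = 60, py0_8 = 30, px1_8 = 120, py1_8 = 80, px2_9 = 440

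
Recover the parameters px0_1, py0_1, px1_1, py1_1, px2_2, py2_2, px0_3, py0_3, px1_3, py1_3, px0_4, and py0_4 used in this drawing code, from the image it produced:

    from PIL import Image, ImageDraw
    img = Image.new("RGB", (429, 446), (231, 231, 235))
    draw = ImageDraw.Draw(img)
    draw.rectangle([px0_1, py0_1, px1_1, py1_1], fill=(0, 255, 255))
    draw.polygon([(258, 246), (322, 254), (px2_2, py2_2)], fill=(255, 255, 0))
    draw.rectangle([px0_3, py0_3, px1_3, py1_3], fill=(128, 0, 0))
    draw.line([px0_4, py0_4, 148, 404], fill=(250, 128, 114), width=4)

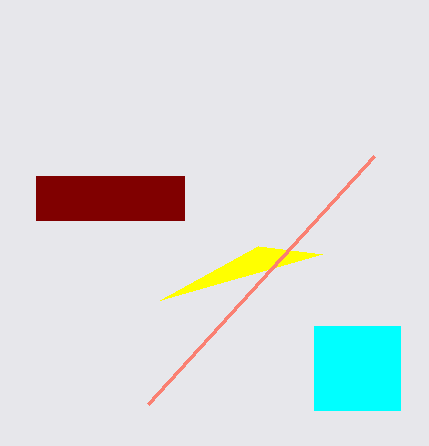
px0_1 = 314
py0_1 = 326
px1_1 = 400
py1_1 = 410
px2_2 = 160
py2_2 = 300
px0_3 = 36
py0_3 = 176
px1_3 = 184
py1_3 = 220
px0_4 = 374
py0_4 = 156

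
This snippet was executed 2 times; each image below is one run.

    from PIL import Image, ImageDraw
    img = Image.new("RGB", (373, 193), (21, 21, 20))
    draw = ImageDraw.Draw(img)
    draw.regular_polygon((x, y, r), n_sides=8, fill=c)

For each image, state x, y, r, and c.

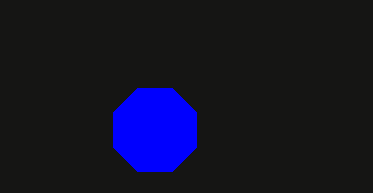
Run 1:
x = 155; y = 130; r = 45; c = 'blue'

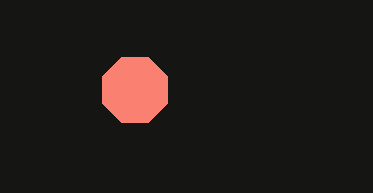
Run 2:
x = 135
y = 90
r = 35
c = 'salmon'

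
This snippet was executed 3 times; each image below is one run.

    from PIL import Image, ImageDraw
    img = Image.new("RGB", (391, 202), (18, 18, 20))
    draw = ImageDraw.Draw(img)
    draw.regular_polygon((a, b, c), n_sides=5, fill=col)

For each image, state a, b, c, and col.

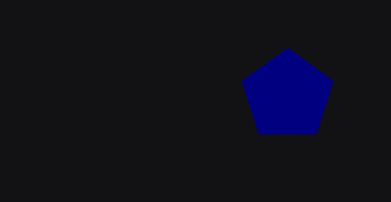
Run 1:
a = 288; b = 96; c = 48; col = 'navy'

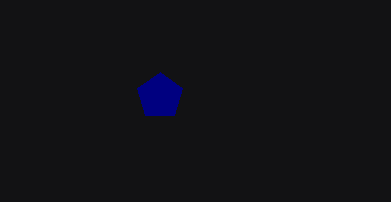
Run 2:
a = 160
b = 96
c = 24
col = 'navy'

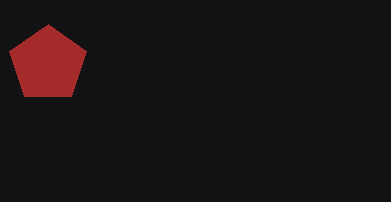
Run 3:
a = 48; b = 64; c = 40; col = 'brown'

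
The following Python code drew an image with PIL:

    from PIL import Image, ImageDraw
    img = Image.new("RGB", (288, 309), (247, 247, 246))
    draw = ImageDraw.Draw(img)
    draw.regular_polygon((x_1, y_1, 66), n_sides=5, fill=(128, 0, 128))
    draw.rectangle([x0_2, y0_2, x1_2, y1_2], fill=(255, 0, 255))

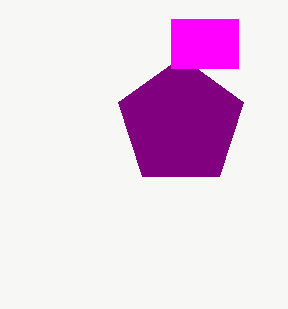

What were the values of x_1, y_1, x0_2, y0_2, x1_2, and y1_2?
x_1 = 181; y_1 = 123; x0_2 = 171; y0_2 = 19; x1_2 = 238; y1_2 = 68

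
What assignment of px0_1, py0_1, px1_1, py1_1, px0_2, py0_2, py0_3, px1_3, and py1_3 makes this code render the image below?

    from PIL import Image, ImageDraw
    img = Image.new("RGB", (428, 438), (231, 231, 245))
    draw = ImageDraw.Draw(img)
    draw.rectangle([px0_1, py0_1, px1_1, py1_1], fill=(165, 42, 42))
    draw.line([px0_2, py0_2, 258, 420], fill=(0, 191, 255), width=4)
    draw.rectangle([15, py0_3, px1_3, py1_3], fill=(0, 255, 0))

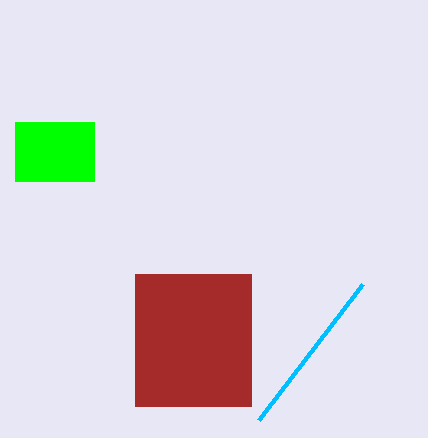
px0_1 = 135; py0_1 = 274; px1_1 = 251; py1_1 = 406; px0_2 = 362; py0_2 = 284; py0_3 = 122; px1_3 = 94; py1_3 = 181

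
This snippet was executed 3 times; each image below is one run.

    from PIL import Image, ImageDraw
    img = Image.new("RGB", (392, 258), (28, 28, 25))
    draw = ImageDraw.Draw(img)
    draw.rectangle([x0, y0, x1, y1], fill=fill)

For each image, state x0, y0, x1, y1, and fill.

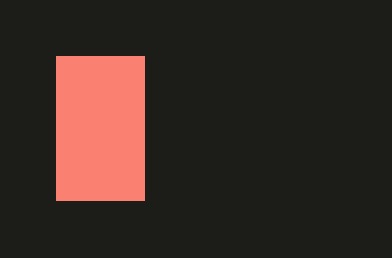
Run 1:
x0 = 56; y0 = 56; x1 = 144; y1 = 200; fill = 'salmon'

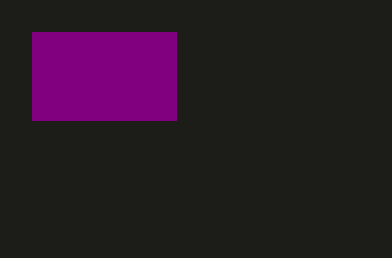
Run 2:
x0 = 32, y0 = 32, x1 = 176, y1 = 120, fill = 'purple'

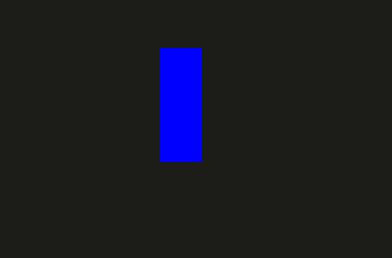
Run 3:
x0 = 160; y0 = 48; x1 = 200; y1 = 160; fill = 'blue'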